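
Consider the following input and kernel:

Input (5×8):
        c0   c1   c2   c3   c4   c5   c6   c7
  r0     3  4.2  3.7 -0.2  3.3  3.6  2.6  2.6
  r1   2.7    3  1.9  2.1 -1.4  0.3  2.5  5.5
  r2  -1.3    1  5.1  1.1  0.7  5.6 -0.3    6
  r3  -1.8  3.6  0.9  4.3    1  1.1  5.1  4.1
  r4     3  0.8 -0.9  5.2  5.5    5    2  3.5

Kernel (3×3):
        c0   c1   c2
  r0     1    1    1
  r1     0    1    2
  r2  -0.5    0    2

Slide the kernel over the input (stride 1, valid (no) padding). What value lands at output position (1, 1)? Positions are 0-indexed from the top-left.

21.1

The receptive field on the input at this output position is [3 1.9 2.1 / 1 5.1 1.1 / 3.6 0.9 4.3]. Elementwise product with the kernel and sum: 3·1 + 1.9·1 + 2.1·1 + 5.1·1 + 1.1·2 + 3.6·-0.5 + 4.3·2.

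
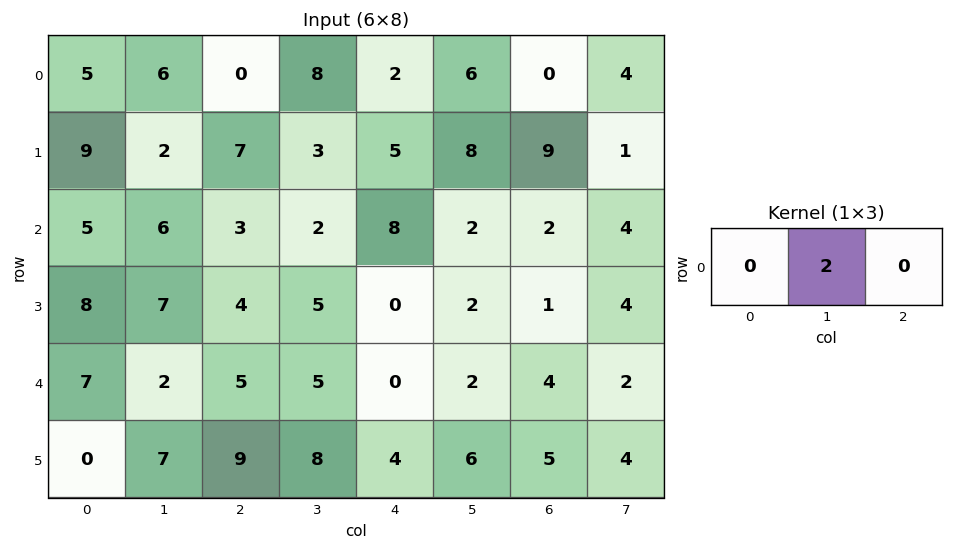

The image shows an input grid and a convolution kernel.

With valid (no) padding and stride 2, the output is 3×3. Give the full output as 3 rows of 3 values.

12 16 12
12 4 4
4 10 4

Output[0,0]: The receptive field on the input at this output position is [5 6 0]. Elementwise product with the kernel and sum: 6·2.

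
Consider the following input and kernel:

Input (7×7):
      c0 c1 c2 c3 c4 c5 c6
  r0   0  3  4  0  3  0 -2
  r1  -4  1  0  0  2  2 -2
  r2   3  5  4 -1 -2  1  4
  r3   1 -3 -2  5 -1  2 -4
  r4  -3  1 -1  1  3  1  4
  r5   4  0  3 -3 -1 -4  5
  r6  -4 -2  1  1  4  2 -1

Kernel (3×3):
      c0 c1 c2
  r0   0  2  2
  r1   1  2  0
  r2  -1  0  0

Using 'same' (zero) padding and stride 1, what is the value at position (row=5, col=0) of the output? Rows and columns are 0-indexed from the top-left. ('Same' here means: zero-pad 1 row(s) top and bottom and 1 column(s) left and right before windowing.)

The receptive field on the zero-padded input at this output position is [0 -3 1 / 0 4 0 / 0 -4 -2]. Elementwise product with the kernel and sum: -3·2 + 1·2 + 0·1 + 4·2 + 0·-1.

4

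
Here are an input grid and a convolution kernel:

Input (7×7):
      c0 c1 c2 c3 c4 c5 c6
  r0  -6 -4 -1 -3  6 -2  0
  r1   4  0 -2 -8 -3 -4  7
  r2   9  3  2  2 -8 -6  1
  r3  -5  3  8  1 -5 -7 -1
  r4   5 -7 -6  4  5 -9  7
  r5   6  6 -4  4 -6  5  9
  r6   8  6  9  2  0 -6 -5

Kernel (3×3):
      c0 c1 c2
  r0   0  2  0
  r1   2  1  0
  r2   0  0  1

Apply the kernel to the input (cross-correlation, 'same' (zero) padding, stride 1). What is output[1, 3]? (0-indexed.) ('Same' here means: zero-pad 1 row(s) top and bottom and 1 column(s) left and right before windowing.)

The receptive field on the zero-padded input at this output position is [-1 -3 6 / -2 -8 -3 / 2 2 -8]. Elementwise product with the kernel and sum: -3·2 + -2·2 + -8·1 + -8·1.

-26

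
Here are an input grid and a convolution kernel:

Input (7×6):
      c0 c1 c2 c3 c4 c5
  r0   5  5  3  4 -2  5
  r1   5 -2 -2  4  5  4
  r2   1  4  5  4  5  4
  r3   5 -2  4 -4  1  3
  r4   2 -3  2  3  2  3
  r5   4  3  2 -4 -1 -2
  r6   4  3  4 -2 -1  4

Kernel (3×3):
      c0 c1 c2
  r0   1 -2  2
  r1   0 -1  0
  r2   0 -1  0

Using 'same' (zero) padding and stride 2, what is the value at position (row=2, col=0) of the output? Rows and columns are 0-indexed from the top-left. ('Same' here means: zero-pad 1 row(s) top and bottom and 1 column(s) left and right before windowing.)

-20

The receptive field on the zero-padded input at this output position is [0 5 -2 / 0 2 -3 / 0 4 3]. Elementwise product with the kernel and sum: 0·1 + 5·-2 + -2·2 + 2·-1 + 4·-1.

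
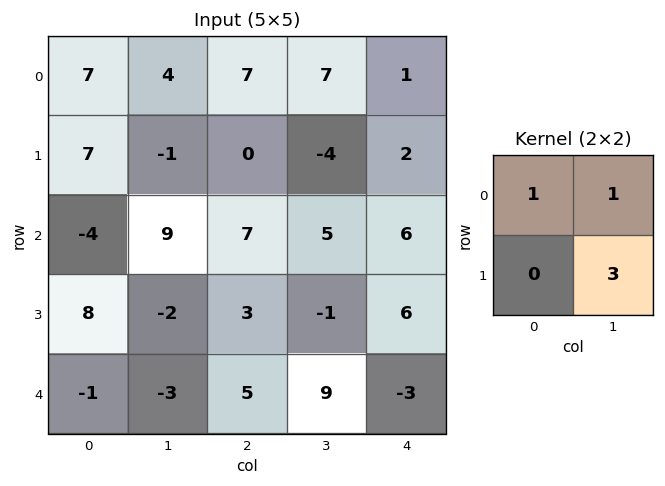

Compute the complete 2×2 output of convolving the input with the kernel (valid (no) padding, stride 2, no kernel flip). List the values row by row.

8 2
-1 9

Output[0,0]: The receptive field on the input at this output position is [7 4 / 7 -1]. Elementwise product with the kernel and sum: 7·1 + 4·1 + -1·3.
Output[0,1]: The receptive field on the input at this output position is [7 7 / 0 -4]. Elementwise product with the kernel and sum: 7·1 + 7·1 + -4·3.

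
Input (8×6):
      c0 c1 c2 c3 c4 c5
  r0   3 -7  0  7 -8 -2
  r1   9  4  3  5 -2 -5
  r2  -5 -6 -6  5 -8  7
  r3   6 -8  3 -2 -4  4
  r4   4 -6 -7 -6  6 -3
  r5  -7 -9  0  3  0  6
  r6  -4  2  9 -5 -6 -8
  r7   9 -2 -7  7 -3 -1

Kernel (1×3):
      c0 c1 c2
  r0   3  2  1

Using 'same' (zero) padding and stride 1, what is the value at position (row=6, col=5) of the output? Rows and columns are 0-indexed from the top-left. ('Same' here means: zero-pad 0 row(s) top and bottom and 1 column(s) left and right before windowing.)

-34

The receptive field on the zero-padded input at this output position is [-6 -8 0]. Elementwise product with the kernel and sum: -6·3 + -8·2 + 0·1.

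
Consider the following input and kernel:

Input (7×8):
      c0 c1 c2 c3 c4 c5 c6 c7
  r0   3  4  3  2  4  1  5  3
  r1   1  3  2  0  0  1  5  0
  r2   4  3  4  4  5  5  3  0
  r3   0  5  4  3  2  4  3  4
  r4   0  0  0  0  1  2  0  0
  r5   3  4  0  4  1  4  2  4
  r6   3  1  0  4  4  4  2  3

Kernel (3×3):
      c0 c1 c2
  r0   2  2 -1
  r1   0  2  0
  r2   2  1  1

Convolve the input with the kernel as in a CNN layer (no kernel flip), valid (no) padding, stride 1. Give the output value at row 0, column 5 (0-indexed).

32

The receptive field on the input at this output position is [1 5 3 / 1 5 0 / 5 3 0]. Elementwise product with the kernel and sum: 1·2 + 5·2 + 3·-1 + 5·2 + 5·2 + 3·1 + 0·1.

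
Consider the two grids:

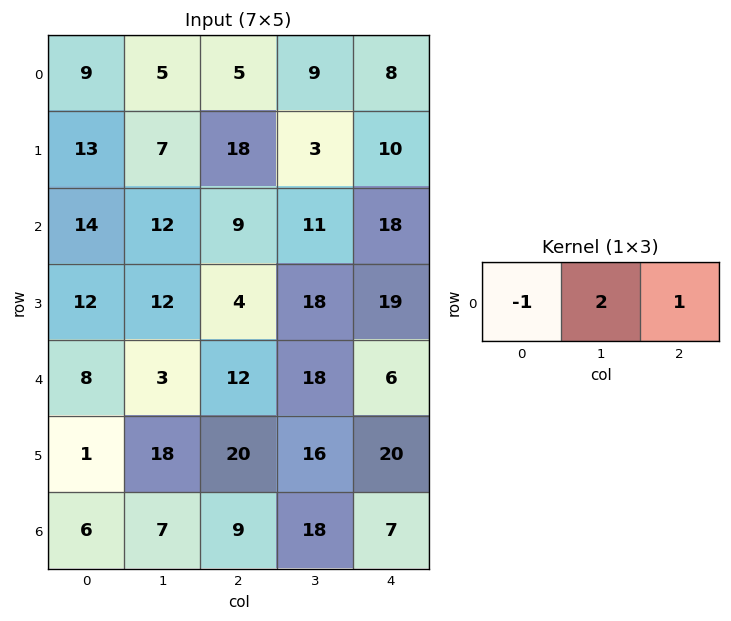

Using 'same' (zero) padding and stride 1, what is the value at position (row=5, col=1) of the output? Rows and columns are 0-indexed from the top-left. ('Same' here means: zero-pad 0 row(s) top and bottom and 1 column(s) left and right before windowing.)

The receptive field on the zero-padded input at this output position is [1 18 20]. Elementwise product with the kernel and sum: 1·-1 + 18·2 + 20·1.

55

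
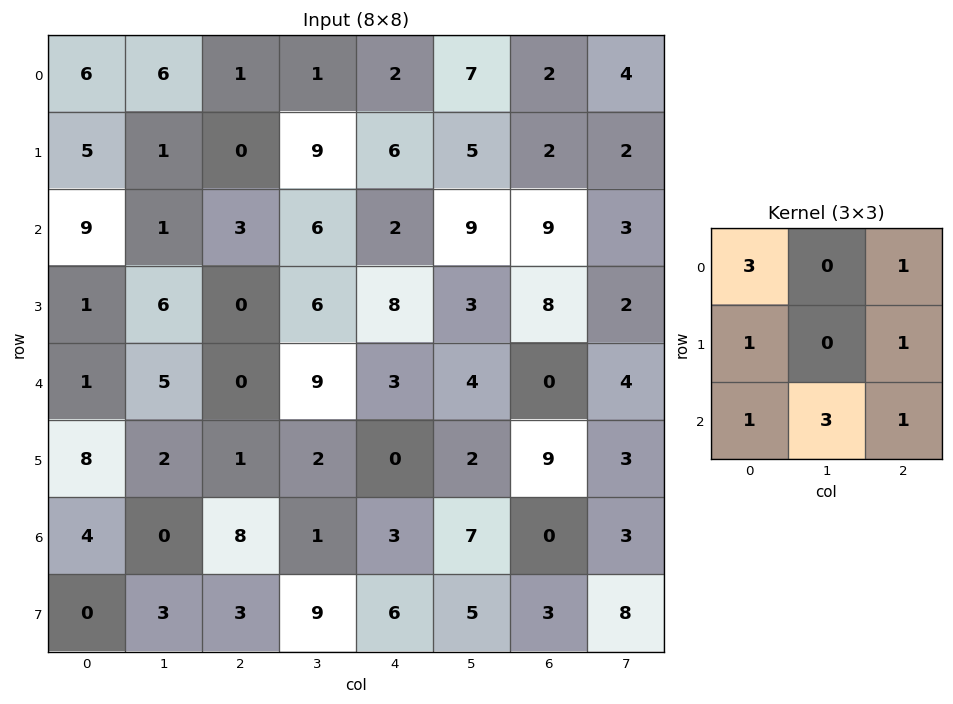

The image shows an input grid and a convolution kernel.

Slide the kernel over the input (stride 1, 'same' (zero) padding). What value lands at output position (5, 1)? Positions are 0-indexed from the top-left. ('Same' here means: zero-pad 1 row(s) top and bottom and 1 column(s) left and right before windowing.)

The receptive field on the zero-padded input at this output position is [1 5 0 / 8 2 1 / 4 0 8]. Elementwise product with the kernel and sum: 1·3 + 0·1 + 8·1 + 1·1 + 4·1 + 0·3 + 8·1.

24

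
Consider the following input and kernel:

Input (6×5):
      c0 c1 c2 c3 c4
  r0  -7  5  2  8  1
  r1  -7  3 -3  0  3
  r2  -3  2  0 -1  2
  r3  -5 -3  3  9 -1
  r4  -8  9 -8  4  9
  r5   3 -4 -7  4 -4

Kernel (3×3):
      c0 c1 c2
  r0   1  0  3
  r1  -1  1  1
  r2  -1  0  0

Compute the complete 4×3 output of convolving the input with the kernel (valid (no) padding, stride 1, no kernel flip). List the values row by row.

Output[0,0]: The receptive field on the input at this output position is [-7 5 2 / -7 3 -3 / -3 2 0]. Elementwise product with the kernel and sum: -7·1 + 2·3 + -7·-1 + 3·1 + -3·1 + -3·-1.

9 21 11
-6 3 4
10 5 19
10 15 28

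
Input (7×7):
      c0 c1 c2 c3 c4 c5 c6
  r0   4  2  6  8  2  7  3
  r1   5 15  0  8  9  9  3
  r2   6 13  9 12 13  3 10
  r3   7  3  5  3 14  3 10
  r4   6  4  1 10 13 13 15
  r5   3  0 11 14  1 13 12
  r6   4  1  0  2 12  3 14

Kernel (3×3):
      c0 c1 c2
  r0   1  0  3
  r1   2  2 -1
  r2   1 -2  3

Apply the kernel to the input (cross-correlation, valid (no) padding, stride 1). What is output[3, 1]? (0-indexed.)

The receptive field on the input at this output position is [3 5 3 / 4 1 10 / 0 11 14]. Elementwise product with the kernel and sum: 3·1 + 3·3 + 4·2 + 1·2 + 10·-1 + 0·1 + 11·-2 + 14·3.

32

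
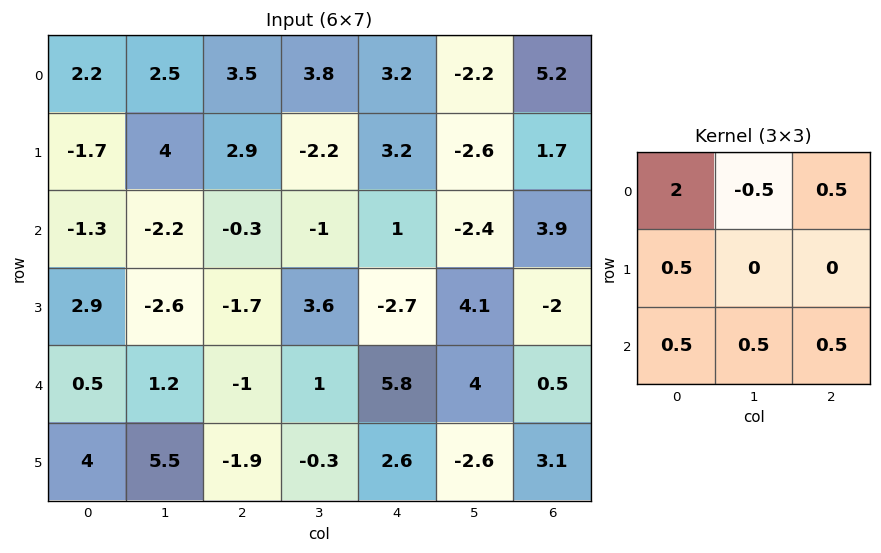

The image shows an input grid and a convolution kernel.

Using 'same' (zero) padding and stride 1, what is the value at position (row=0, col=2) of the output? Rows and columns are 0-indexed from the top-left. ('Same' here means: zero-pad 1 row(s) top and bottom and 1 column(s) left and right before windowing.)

The receptive field on the zero-padded input at this output position is [0 0 0 / 2.5 3.5 3.8 / 4 2.9 -2.2]. Elementwise product with the kernel and sum: 0·2 + 0·-0.5 + 0·0.5 + 2.5·0.5 + 4·0.5 + 2.9·0.5 + -2.2·0.5.

3.6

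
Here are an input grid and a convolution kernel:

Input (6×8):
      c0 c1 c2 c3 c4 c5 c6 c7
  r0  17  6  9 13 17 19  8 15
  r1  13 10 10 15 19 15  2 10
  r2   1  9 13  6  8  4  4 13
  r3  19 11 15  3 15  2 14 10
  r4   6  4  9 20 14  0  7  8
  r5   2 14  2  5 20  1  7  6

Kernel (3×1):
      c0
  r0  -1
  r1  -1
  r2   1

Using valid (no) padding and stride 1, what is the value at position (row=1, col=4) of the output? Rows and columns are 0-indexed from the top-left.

-12

The receptive field on the input at this output position is [19 / 8 / 15]. Elementwise product with the kernel and sum: 19·-1 + 8·-1 + 15·1.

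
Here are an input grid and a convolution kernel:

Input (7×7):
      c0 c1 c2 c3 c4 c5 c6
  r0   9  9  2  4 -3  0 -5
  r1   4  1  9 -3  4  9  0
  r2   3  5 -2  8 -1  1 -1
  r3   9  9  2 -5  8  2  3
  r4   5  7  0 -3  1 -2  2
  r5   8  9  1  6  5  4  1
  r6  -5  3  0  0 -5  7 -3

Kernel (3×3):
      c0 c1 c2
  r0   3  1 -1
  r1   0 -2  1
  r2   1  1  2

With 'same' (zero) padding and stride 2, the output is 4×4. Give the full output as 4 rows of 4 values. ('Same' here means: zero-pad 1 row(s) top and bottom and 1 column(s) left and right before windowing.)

-3 4 25 19
29 28 -4 34
23 53 6 10
12 22 36 19

Output[0,0]: The receptive field on the zero-padded input at this output position is [0 0 0 / 0 9 9 / 0 4 1]. Elementwise product with the kernel and sum: 0·3 + 0·1 + 0·-1 + 9·-2 + 9·1 + 0·1 + 4·1 + 1·2.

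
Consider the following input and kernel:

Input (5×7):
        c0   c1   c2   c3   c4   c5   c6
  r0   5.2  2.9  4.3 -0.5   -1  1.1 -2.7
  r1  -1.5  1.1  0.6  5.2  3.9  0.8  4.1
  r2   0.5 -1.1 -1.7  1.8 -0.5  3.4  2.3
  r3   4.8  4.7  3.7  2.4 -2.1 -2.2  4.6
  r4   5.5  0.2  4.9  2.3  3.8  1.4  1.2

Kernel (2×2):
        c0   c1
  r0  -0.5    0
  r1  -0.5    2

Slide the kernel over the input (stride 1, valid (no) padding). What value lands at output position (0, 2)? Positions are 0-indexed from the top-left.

7.95

The receptive field on the input at this output position is [4.3 -0.5 / 0.6 5.2]. Elementwise product with the kernel and sum: 4.3·-0.5 + 0.6·-0.5 + 5.2·2.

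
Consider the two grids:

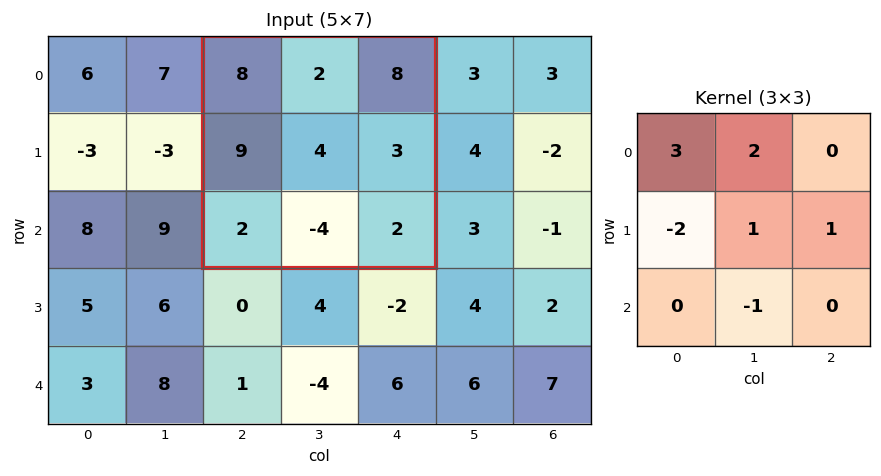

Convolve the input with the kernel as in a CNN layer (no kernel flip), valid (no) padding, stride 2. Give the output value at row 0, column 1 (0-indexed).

The receptive field on the input at this output position is [8 2 8 / 9 4 3 / 2 -4 2]. Elementwise product with the kernel and sum: 8·3 + 2·2 + 9·-2 + 4·1 + 3·1 + -4·-1.

21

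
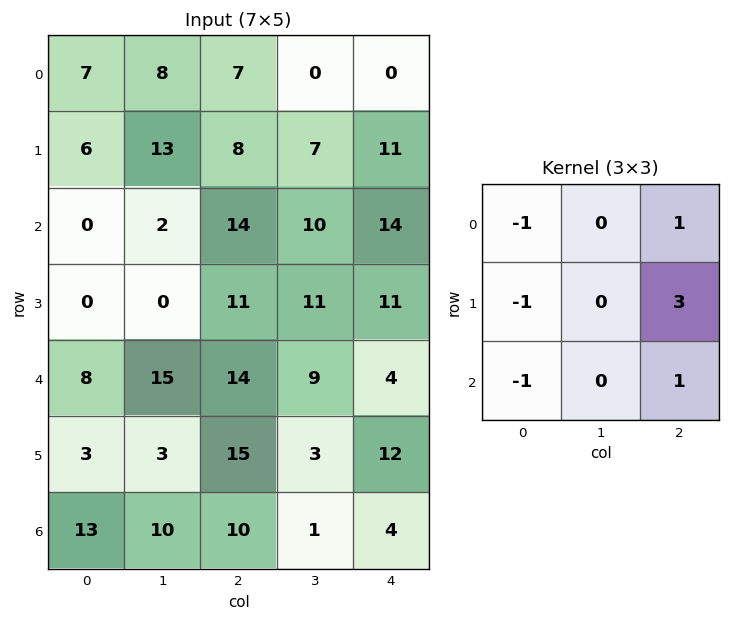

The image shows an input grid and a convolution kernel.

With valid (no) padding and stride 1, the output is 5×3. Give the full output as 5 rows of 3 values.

Output[0,0]: The receptive field on the input at this output position is [7 8 7 / 6 13 8 / 0 2 14]. Elementwise product with the kernel and sum: 7·-1 + 7·1 + 6·-1 + 8·3 + 0·-1 + 14·1.

32 8 18
55 33 31
53 35 12
57 23 -5
45 -9 5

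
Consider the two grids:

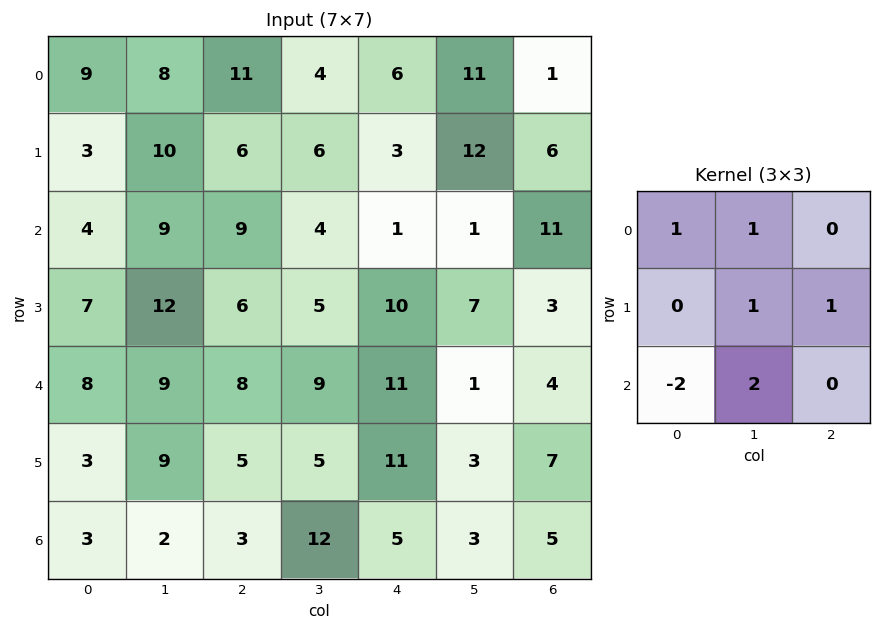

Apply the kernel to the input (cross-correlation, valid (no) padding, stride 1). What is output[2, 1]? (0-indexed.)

The receptive field on the input at this output position is [9 9 4 / 12 6 5 / 9 8 9]. Elementwise product with the kernel and sum: 9·1 + 9·1 + 6·1 + 5·1 + 9·-2 + 8·2.

27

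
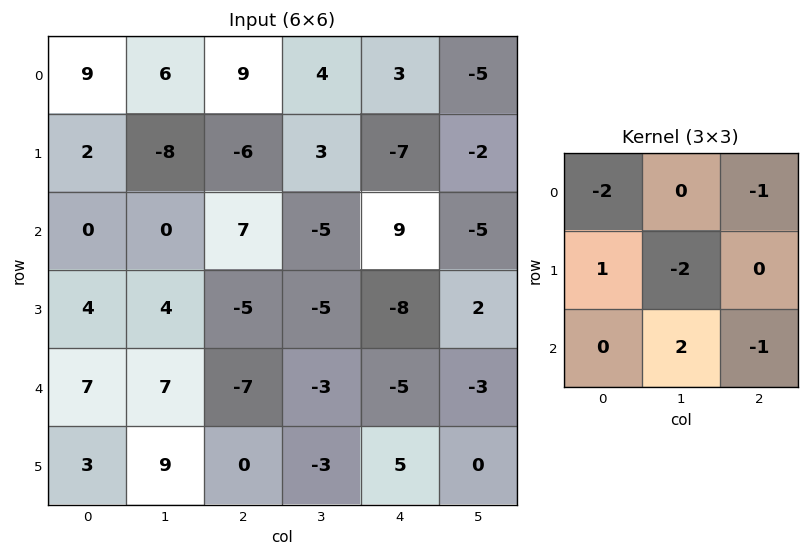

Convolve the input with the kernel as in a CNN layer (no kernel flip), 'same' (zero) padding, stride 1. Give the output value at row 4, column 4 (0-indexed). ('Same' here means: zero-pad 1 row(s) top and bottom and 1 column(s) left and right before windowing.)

25

The receptive field on the zero-padded input at this output position is [-5 -8 2 / -3 -5 -3 / -3 5 0]. Elementwise product with the kernel and sum: -5·-2 + 2·-1 + -3·1 + -5·-2 + 5·2 + 0·-1.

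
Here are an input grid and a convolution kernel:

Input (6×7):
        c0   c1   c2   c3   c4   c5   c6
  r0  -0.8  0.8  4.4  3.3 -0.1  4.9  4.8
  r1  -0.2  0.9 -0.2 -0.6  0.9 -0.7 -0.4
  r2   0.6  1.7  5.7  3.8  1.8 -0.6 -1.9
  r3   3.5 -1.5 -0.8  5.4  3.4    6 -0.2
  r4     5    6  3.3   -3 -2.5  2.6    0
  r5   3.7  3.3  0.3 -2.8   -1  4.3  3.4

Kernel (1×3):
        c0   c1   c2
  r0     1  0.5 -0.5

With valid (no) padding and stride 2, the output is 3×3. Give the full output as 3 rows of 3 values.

Output[0,0]: The receptive field on the input at this output position is [-0.8 0.8 4.4]. Elementwise product with the kernel and sum: -0.8·1 + 0.8·0.5 + 4.4·-0.5.
Output[0,1]: The receptive field on the input at this output position is [4.4 3.3 -0.1]. Elementwise product with the kernel and sum: 4.4·1 + 3.3·0.5 + -0.1·-0.5.

-2.6 6.1 -0.05
-1.4 6.7 2.45
6.35 3.05 -1.2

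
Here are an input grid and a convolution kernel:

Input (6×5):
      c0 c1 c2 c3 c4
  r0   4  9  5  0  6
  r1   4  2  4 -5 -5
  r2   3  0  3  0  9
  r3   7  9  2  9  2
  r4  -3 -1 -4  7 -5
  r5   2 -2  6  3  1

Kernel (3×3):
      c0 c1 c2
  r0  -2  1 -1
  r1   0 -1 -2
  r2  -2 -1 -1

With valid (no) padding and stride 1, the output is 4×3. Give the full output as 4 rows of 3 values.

Output[0,0]: The receptive field on the input at this output position is [4 9 5 / 4 2 4 / 3 0 3]. Elementwise product with the kernel and sum: 4·-2 + 9·1 + 5·-1 + 2·-1 + 4·-2 + 3·-2 + 0·-1 + 3·-1.

-23 -10 -16
-41 -27 -41
-11 -18 -22
-6 -40 -10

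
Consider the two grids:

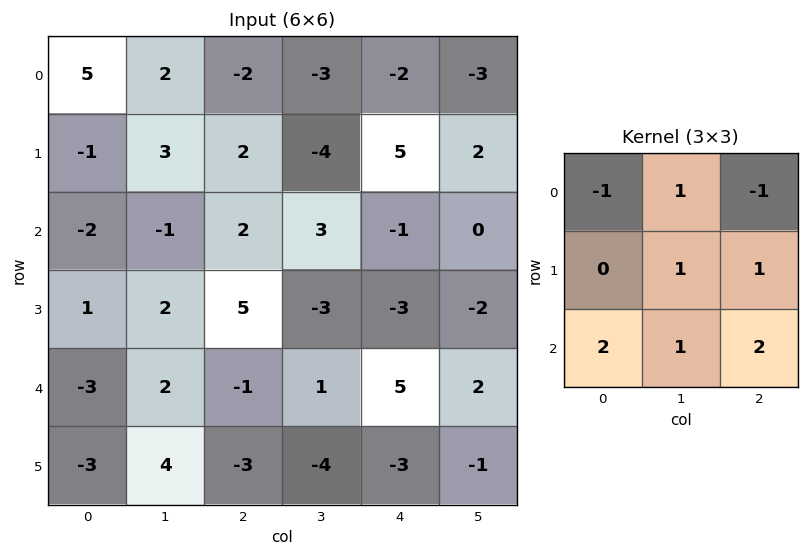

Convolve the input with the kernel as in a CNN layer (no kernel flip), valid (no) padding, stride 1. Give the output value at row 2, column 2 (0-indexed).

The receptive field on the input at this output position is [2 3 -1 / 5 -3 -3 / -1 1 5]. Elementwise product with the kernel and sum: 2·-1 + 3·1 + -1·-1 + -3·1 + -3·1 + -1·2 + 1·1 + 5·2.

5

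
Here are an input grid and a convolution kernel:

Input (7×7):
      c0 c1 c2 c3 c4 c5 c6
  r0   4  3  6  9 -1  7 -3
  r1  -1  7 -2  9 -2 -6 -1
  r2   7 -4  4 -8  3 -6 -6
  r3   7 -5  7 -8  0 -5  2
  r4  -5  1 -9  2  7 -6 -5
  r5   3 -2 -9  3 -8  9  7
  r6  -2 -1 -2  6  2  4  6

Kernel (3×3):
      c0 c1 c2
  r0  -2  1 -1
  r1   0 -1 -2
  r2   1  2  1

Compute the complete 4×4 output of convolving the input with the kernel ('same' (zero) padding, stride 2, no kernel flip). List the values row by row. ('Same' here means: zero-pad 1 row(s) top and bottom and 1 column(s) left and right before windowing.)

-5 -12 -14 -5
2 -12 -18 16
19 13 22 40
9 -18 -33 -17

Output[0,0]: The receptive field on the zero-padded input at this output position is [0 0 0 / 0 4 3 / 0 -1 7]. Elementwise product with the kernel and sum: 0·-2 + 0·1 + 0·-1 + 4·-1 + 3·-2 + 0·1 + -1·2 + 7·1.
Output[0,1]: The receptive field on the zero-padded input at this output position is [0 0 0 / 3 6 9 / 7 -2 9]. Elementwise product with the kernel and sum: 0·-2 + 0·1 + 0·-1 + 6·-1 + 9·-2 + 7·1 + -2·2 + 9·1.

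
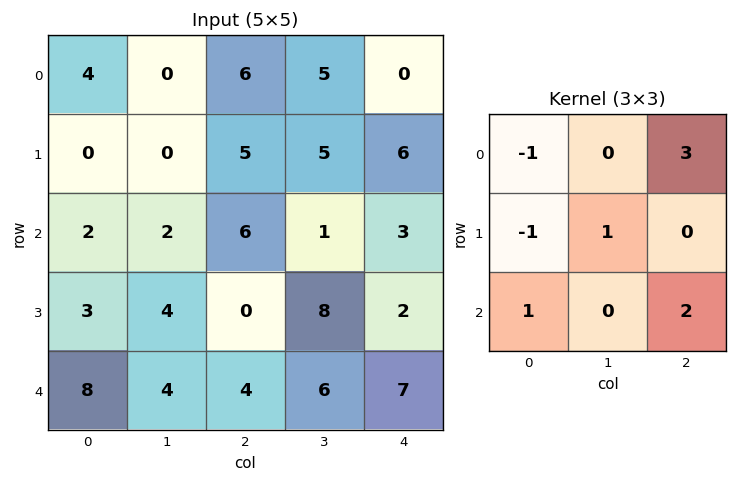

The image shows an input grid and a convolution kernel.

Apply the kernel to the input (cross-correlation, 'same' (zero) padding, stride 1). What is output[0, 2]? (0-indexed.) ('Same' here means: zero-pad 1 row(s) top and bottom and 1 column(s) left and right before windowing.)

The receptive field on the zero-padded input at this output position is [0 0 0 / 0 6 5 / 0 5 5]. Elementwise product with the kernel and sum: 0·-1 + 0·3 + 0·-1 + 6·1 + 0·1 + 5·2.

16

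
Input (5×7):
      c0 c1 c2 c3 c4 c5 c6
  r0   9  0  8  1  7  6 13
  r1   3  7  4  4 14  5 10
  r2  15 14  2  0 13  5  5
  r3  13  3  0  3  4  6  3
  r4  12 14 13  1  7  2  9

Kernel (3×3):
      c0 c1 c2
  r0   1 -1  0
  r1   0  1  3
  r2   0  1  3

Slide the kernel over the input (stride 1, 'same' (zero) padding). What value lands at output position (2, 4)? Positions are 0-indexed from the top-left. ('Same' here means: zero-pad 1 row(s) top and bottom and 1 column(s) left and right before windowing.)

The receptive field on the zero-padded input at this output position is [4 14 5 / 0 13 5 / 3 4 6]. Elementwise product with the kernel and sum: 4·1 + 14·-1 + 13·1 + 5·3 + 4·1 + 6·3.

40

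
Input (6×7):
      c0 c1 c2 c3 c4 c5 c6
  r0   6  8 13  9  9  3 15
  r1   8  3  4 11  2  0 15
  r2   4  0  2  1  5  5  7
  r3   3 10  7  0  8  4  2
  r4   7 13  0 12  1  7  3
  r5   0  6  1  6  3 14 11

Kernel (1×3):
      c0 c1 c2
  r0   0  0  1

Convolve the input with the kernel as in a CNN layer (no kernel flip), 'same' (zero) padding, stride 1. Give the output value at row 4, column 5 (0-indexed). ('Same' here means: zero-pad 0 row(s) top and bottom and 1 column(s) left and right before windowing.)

3

The receptive field on the zero-padded input at this output position is [1 7 3]. Elementwise product with the kernel and sum: 3·1.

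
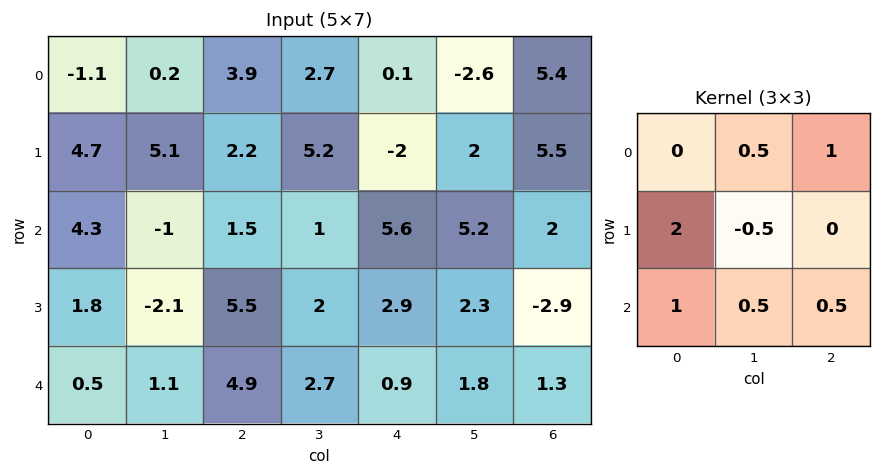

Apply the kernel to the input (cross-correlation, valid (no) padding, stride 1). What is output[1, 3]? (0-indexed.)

The receptive field on the input at this output position is [5.2 -2 2 / 1 5.6 5.2 / 2 2.9 2.3]. Elementwise product with the kernel and sum: -2·0.5 + 2·1 + 1·2 + 5.6·-0.5 + 2·1 + 2.9·0.5 + 2.3·0.5.

4.8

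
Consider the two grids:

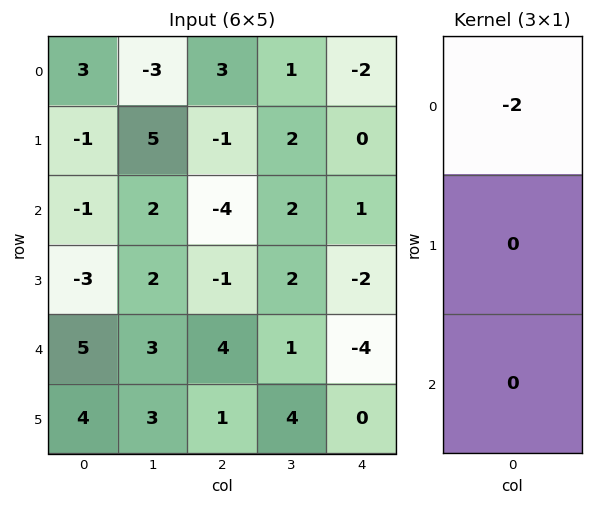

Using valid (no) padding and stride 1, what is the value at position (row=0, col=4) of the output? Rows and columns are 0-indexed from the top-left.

The receptive field on the input at this output position is [-2 / 0 / 1]. Elementwise product with the kernel and sum: -2·-2.

4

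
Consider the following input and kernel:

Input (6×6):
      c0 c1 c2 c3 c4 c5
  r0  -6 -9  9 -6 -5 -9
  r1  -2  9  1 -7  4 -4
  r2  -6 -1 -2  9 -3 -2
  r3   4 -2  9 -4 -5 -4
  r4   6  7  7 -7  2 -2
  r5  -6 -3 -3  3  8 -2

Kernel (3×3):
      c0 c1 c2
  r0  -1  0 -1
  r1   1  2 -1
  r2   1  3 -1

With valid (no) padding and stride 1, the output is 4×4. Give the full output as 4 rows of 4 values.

Output[0,0]: The receptive field on the input at this output position is [-6 -9 9 / -2 9 1 / -6 -1 -2]. Elementwise product with the kernel and sum: -6·-1 + 9·-1 + -2·1 + 9·2 + 1·-1 + -6·1 + -1·3 + -2·-1.

5 17 7 22
-16 13 16 1
19 47 -5 -16
-12 19 -15 36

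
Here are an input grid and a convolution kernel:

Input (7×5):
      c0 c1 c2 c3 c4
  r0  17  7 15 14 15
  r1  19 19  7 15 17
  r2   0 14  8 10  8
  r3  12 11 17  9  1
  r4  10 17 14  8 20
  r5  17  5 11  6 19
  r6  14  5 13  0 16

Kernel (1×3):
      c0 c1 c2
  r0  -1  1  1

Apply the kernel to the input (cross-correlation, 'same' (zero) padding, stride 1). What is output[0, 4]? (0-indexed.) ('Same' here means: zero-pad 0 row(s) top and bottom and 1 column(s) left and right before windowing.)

The receptive field on the zero-padded input at this output position is [14 15 0]. Elementwise product with the kernel and sum: 14·-1 + 15·1 + 0·1.

1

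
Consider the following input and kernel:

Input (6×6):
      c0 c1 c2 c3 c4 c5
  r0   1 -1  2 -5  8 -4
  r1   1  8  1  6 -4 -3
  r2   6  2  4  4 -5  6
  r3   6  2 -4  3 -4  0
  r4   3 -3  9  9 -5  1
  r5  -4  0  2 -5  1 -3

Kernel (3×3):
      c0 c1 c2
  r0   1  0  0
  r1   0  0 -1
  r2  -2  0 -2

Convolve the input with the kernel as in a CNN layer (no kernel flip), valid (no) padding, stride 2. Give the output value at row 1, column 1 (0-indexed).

The receptive field on the input at this output position is [4 4 -5 / -4 3 -4 / 9 9 -5]. Elementwise product with the kernel and sum: 4·1 + -4·-1 + 9·-2 + -5·-2.

0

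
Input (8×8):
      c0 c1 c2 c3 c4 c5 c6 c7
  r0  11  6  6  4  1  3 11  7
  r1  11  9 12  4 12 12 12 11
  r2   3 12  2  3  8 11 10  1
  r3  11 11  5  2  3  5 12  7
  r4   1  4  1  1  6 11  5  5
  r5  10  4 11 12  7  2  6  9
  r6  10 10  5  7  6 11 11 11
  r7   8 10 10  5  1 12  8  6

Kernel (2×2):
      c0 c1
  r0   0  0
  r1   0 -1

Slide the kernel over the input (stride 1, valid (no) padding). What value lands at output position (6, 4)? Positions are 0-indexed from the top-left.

-12

The receptive field on the input at this output position is [6 11 / 1 12]. Elementwise product with the kernel and sum: 12·-1.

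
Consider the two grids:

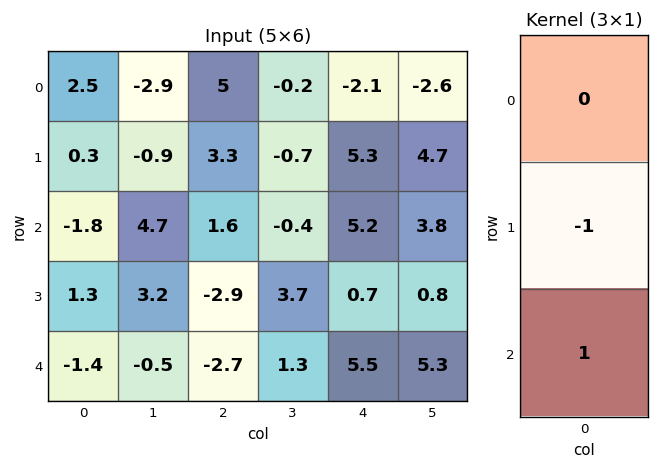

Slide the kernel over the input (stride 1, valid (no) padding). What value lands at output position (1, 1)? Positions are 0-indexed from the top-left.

The receptive field on the input at this output position is [-0.9 / 4.7 / 3.2]. Elementwise product with the kernel and sum: 4.7·-1 + 3.2·1.

-1.5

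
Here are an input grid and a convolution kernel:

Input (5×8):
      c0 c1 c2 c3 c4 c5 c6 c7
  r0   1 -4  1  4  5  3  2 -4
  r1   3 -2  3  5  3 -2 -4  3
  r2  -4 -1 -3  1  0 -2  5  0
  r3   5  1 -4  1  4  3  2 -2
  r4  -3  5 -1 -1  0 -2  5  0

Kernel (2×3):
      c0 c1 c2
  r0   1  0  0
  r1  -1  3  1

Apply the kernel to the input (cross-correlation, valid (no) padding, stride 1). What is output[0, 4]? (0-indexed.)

The receptive field on the input at this output position is [5 3 2 / 3 -2 -4]. Elementwise product with the kernel and sum: 5·1 + 3·-1 + -2·3 + -4·1.

-8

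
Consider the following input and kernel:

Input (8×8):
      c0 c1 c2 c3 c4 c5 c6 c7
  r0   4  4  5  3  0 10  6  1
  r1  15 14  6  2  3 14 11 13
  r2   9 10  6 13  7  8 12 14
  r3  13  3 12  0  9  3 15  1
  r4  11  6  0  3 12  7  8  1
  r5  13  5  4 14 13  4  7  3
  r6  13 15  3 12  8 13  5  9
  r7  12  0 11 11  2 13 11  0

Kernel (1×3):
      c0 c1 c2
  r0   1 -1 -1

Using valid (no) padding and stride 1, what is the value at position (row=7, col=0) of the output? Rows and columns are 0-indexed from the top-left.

1

The receptive field on the input at this output position is [12 0 11]. Elementwise product with the kernel and sum: 12·1 + 0·-1 + 11·-1.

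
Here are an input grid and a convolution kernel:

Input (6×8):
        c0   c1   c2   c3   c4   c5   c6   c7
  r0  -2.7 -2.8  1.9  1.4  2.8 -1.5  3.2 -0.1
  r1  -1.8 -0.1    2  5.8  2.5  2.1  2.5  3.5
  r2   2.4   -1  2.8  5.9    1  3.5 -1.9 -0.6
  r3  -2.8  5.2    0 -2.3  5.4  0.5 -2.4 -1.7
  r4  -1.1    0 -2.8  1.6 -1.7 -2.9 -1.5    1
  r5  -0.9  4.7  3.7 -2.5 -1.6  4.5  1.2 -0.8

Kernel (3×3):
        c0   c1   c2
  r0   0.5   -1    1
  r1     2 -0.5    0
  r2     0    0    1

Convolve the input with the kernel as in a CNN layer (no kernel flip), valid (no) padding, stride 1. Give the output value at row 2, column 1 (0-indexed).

14.6

The receptive field on the input at this output position is [-1 2.8 5.9 / 5.2 0 -2.3 / 0 -2.8 1.6]. Elementwise product with the kernel and sum: -1·0.5 + 2.8·-1 + 5.9·1 + 5.2·2 + 0·-0.5 + 1.6·1.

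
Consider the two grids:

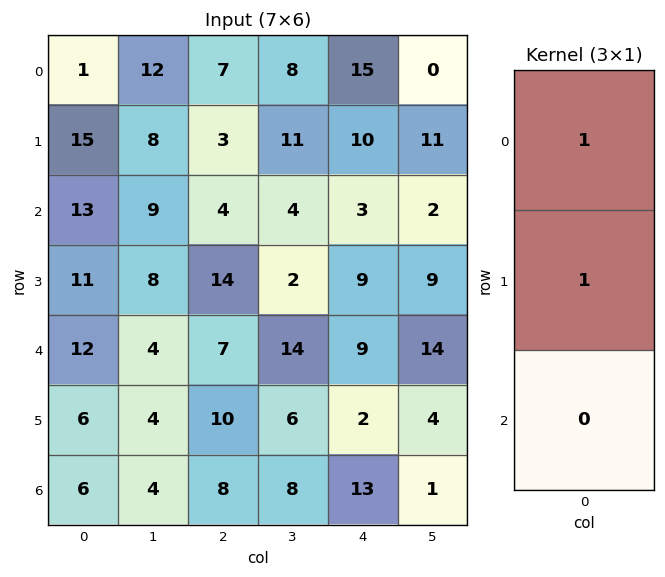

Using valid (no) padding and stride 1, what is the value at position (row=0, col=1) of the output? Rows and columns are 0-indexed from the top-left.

The receptive field on the input at this output position is [12 / 8 / 9]. Elementwise product with the kernel and sum: 12·1 + 8·1.

20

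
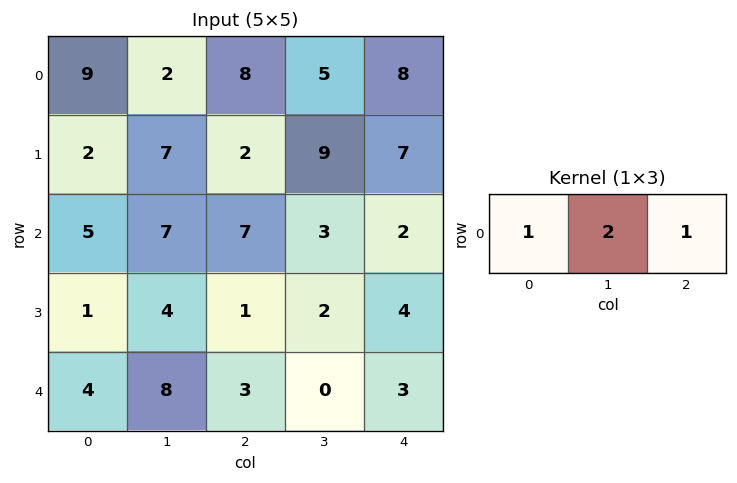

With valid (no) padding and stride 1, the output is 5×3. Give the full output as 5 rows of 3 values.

Output[0,0]: The receptive field on the input at this output position is [9 2 8]. Elementwise product with the kernel and sum: 9·1 + 2·2 + 8·1.
Output[0,1]: The receptive field on the input at this output position is [2 8 5]. Elementwise product with the kernel and sum: 2·1 + 8·2 + 5·1.

21 23 26
18 20 27
26 24 15
10 8 9
23 14 6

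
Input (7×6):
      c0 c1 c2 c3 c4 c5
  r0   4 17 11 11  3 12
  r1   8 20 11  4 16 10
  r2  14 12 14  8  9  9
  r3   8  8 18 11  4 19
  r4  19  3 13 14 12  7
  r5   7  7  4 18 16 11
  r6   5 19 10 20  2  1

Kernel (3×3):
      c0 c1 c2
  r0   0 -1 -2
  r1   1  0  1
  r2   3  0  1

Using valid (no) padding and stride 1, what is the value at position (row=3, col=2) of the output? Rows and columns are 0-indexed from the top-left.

The receptive field on the input at this output position is [18 11 4 / 13 14 12 / 4 18 16]. Elementwise product with the kernel and sum: 11·-1 + 4·-2 + 13·1 + 12·1 + 4·3 + 16·1.

34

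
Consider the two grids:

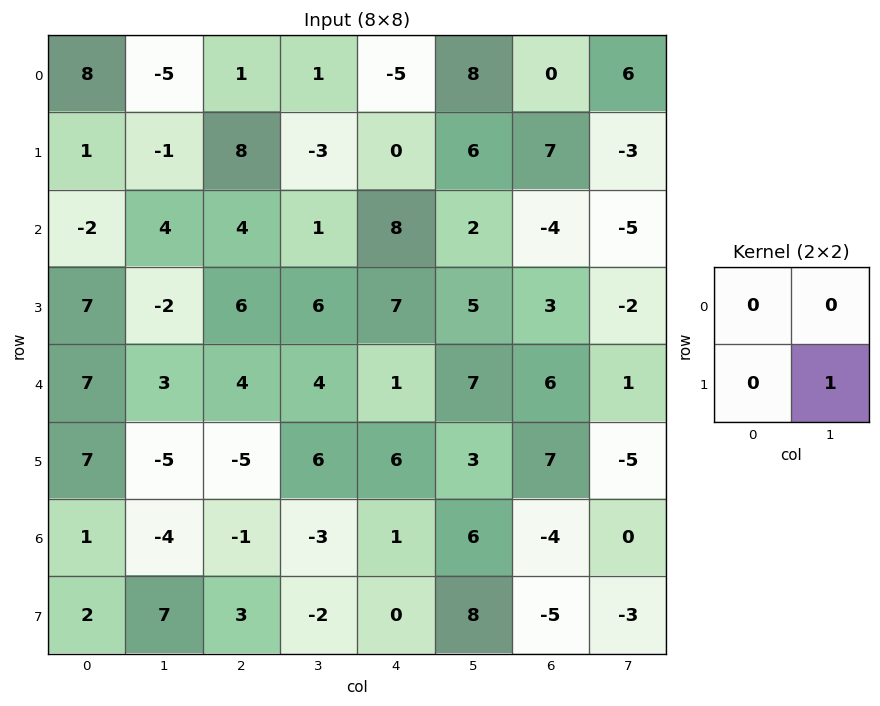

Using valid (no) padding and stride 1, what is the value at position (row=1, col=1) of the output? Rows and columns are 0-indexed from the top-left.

4

The receptive field on the input at this output position is [-1 8 / 4 4]. Elementwise product with the kernel and sum: 4·1.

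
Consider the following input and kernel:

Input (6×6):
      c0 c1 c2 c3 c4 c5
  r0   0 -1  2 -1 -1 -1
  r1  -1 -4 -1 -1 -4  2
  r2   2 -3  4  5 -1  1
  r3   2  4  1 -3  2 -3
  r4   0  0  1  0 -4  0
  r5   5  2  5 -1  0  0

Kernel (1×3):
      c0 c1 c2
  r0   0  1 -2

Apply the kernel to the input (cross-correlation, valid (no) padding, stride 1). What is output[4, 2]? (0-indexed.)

8

The receptive field on the input at this output position is [1 0 -4]. Elementwise product with the kernel and sum: 0·1 + -4·-2.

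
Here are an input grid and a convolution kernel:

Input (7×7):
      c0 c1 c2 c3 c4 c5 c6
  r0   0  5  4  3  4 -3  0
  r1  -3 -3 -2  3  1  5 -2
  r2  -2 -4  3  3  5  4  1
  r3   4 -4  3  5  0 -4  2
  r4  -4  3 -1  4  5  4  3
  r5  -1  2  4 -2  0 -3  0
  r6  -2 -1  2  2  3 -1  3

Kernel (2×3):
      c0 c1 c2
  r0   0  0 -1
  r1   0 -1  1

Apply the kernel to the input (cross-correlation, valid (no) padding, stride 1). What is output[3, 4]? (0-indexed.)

The receptive field on the input at this output position is [0 -4 2 / 5 4 3]. Elementwise product with the kernel and sum: 2·-1 + 4·-1 + 3·1.

-3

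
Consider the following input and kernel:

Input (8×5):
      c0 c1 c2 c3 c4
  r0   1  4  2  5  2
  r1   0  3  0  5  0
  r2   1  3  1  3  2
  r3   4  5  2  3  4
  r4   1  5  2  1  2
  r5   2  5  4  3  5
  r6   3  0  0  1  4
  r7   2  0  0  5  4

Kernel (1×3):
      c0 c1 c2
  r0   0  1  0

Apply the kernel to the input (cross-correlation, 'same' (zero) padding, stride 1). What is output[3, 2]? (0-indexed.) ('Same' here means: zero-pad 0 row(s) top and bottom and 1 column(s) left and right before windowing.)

The receptive field on the zero-padded input at this output position is [5 2 3]. Elementwise product with the kernel and sum: 2·1.

2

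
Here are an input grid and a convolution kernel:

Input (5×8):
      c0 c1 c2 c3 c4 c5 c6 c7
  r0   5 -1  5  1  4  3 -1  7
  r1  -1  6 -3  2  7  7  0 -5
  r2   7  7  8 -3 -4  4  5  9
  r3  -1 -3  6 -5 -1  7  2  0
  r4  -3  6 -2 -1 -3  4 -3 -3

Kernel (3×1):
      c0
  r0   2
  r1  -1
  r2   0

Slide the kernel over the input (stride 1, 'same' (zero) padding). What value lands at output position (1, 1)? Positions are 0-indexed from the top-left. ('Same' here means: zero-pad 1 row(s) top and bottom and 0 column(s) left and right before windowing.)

The receptive field on the zero-padded input at this output position is [-1 / 6 / 7]. Elementwise product with the kernel and sum: -1·2 + 6·-1.

-8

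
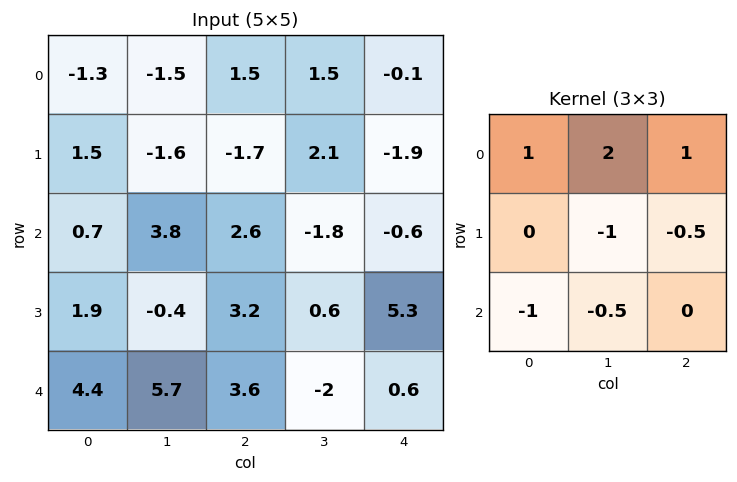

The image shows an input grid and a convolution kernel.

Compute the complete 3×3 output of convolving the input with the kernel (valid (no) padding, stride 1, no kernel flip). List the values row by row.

Output[0,0]: The receptive field on the input at this output position is [-1.3 -1.5 1.5 / 1.5 -1.6 -1.7 / 0.7 3.8 2.6]. Elementwise product with the kernel and sum: -1.3·1 + -1.5·2 + 1.5·1 + -1.6·-1 + -1.7·-0.5 + 0.7·-1 + 3.8·-0.5.
Output[0,1]: The receptive field on the input at this output position is [-1.5 1.5 1.5 / -1.6 -1.7 2.1 / 3.8 2.6 -1.8]. Elementwise product with the kernel and sum: -1.5·1 + 1.5·2 + 1.5·1 + -1.7·-1 + 2.1·-0.5 + 3.8·-1 + 2.6·-0.5.

-2.95 -1.45 1.55
-10.2 -5.8 -0.8
2.45 -3.8 -7.45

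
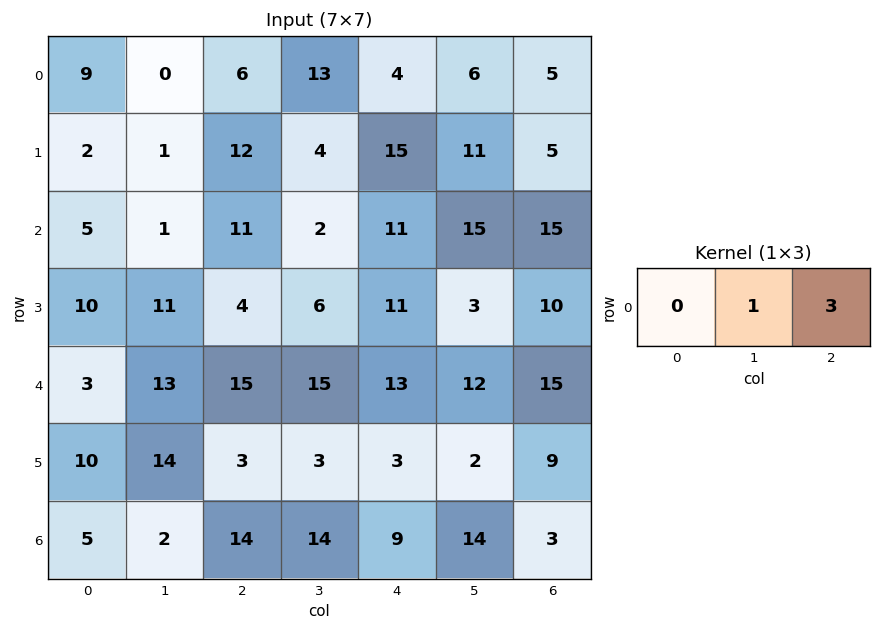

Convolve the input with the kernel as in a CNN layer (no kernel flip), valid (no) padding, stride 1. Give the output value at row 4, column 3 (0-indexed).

49

The receptive field on the input at this output position is [15 13 12]. Elementwise product with the kernel and sum: 13·1 + 12·3.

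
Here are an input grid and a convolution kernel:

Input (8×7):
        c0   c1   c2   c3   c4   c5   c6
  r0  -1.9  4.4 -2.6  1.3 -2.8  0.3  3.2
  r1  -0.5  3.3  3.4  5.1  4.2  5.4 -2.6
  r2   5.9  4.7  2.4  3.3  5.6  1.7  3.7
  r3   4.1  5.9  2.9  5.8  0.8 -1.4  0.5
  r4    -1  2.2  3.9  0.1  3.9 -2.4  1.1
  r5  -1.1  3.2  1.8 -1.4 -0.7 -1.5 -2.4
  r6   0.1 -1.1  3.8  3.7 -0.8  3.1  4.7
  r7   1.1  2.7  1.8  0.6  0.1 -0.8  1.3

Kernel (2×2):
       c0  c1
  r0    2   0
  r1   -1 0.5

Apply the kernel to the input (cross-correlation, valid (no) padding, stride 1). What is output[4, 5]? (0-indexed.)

-4.5

The receptive field on the input at this output position is [-2.4 1.1 / -1.5 -2.4]. Elementwise product with the kernel and sum: -2.4·2 + -1.5·-1 + -2.4·0.5.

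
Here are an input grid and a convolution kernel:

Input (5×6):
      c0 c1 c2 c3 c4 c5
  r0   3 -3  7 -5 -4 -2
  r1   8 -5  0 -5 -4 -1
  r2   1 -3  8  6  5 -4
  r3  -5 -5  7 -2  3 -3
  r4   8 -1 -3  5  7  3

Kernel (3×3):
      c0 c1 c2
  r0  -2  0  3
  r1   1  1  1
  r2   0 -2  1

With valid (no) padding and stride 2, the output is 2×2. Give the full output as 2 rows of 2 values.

Output[0,0]: The receptive field on the input at this output position is [3 -3 7 / 8 -5 0 / 1 -3 8]. Elementwise product with the kernel and sum: 3·-2 + 7·3 + 8·1 + -5·1 + 0·1 + -3·-2 + 8·1.

32 -42
18 4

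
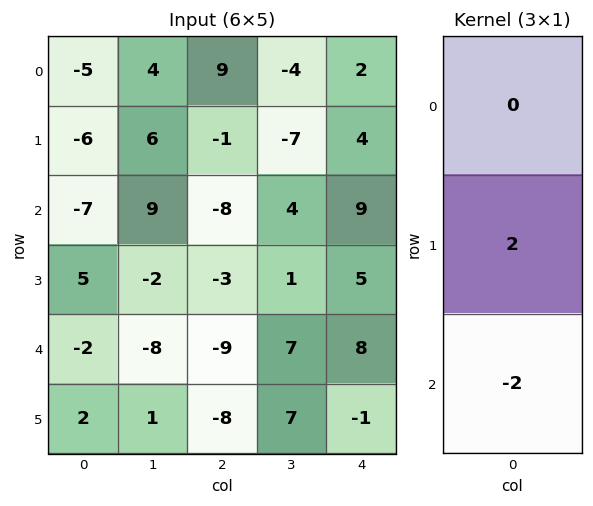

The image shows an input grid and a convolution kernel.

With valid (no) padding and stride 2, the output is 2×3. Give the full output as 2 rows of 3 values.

2 14 -10
14 12 -6

Output[0,0]: The receptive field on the input at this output position is [-5 / -6 / -7]. Elementwise product with the kernel and sum: -6·2 + -7·-2.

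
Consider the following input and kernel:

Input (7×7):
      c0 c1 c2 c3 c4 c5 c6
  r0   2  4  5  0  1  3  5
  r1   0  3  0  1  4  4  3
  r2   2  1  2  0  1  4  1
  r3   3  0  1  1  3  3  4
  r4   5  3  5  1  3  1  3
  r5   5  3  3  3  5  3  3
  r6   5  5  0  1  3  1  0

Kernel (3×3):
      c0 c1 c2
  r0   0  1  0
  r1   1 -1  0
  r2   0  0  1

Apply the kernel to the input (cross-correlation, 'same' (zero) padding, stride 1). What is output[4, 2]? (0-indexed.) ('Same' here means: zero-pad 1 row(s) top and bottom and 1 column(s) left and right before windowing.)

2

The receptive field on the zero-padded input at this output position is [0 1 1 / 3 5 1 / 3 3 3]. Elementwise product with the kernel and sum: 1·1 + 3·1 + 5·-1 + 3·1.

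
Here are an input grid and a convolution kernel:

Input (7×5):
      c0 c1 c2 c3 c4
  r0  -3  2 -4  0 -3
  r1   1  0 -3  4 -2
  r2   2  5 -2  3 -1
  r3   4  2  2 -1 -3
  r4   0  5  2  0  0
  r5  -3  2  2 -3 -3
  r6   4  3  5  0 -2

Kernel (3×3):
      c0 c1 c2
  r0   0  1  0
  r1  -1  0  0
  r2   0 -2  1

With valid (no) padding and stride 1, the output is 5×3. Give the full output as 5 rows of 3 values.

Output[0,0]: The receptive field on the input at this output position is [-3 2 -4 / 1 0 -3 / 2 5 -2]. Elementwise product with the kernel and sum: 2·1 + 1·-1 + 5·-2 + -2·1.
Output[0,1]: The receptive field on the input at this output position is [2 -4 0 / 0 -3 4 / 5 -2 3]. Elementwise product with the kernel and sum: -4·1 + 0·-1 + -2·-2 + 3·1.

-11 3 -4
-4 -13 5
-7 -8 1
0 -10 0
7 -10 -4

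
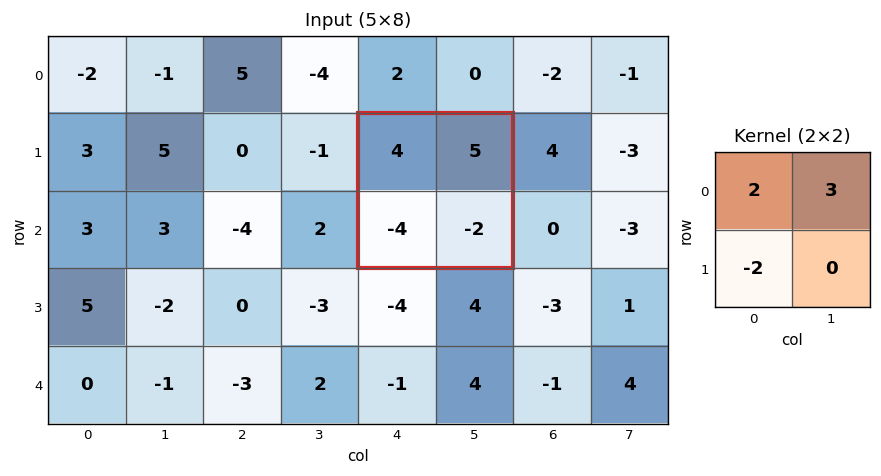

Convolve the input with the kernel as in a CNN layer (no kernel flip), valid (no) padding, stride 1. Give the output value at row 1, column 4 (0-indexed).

The receptive field on the input at this output position is [4 5 / -4 -2]. Elementwise product with the kernel and sum: 4·2 + 5·3 + -4·-2.

31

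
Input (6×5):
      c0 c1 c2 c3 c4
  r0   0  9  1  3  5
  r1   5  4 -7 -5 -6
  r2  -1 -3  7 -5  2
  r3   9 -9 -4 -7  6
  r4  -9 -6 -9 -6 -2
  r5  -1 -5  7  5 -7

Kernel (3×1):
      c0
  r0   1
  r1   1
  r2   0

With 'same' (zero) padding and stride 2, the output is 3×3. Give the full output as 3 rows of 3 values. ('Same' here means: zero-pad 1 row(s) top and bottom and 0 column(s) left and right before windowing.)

0 1 5
4 0 -4
0 -13 4

Output[0,0]: The receptive field on the zero-padded input at this output position is [0 / 0 / 5]. Elementwise product with the kernel and sum: 0·1 + 0·1.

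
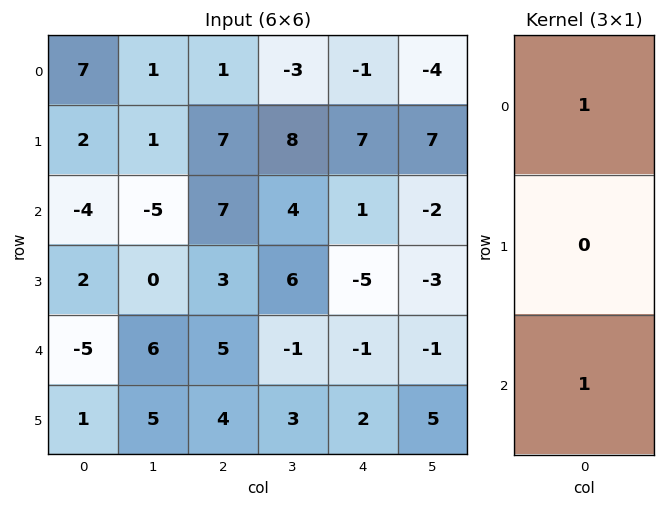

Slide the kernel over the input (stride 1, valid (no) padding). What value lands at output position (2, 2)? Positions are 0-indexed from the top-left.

12

The receptive field on the input at this output position is [7 / 3 / 5]. Elementwise product with the kernel and sum: 7·1 + 5·1.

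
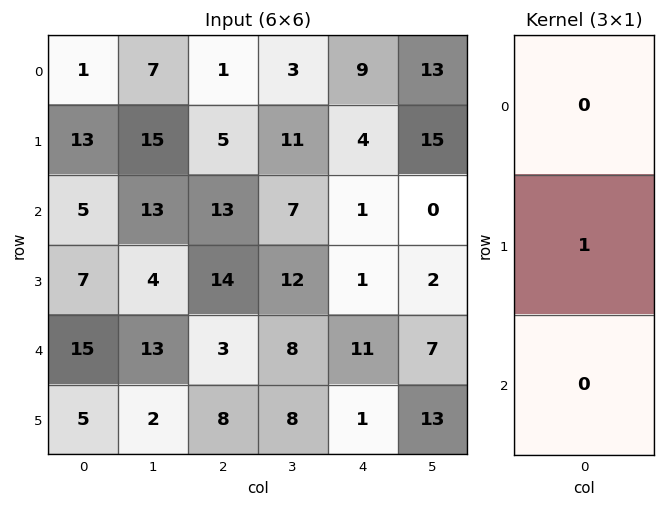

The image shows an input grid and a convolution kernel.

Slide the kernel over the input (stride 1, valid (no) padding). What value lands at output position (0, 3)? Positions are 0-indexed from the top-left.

The receptive field on the input at this output position is [3 / 11 / 7]. Elementwise product with the kernel and sum: 11·1.

11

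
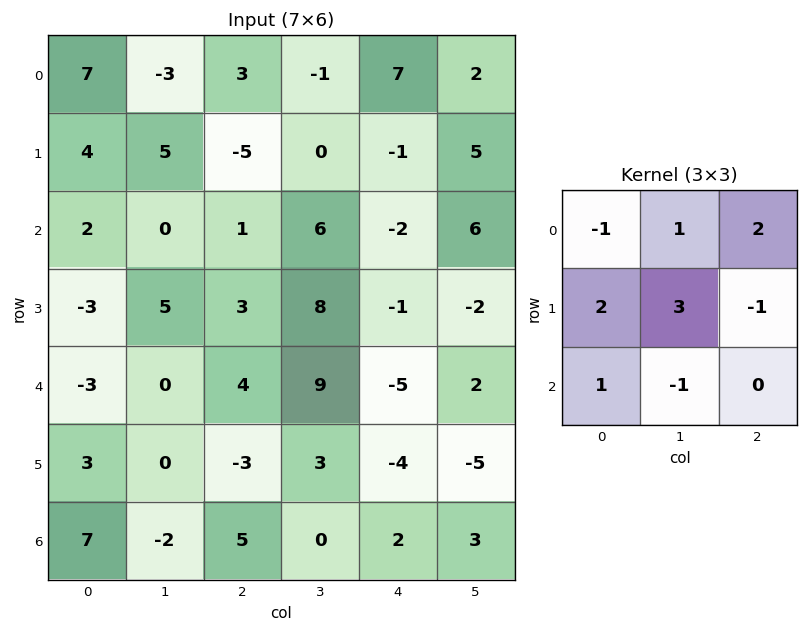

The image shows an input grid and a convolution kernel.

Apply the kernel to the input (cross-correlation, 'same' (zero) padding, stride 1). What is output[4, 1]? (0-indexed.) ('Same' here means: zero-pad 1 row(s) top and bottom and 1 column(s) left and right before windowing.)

7

The receptive field on the zero-padded input at this output position is [-3 5 3 / -3 0 4 / 3 0 -3]. Elementwise product with the kernel and sum: -3·-1 + 5·1 + 3·2 + -3·2 + 0·3 + 4·-1 + 3·1 + 0·-1.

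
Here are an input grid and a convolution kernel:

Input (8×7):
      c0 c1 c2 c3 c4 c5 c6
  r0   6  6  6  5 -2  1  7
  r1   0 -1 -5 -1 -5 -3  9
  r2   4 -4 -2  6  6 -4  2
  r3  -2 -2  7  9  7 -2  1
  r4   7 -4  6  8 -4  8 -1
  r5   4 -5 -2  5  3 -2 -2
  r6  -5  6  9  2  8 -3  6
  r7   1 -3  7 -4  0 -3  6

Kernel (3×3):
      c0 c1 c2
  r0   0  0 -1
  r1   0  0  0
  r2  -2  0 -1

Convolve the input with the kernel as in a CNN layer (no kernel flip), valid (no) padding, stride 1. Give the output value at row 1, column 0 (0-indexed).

The receptive field on the input at this output position is [0 -1 -5 / 4 -4 -2 / -2 -2 7]. Elementwise product with the kernel and sum: -5·-1 + -2·-2 + 7·-1.

2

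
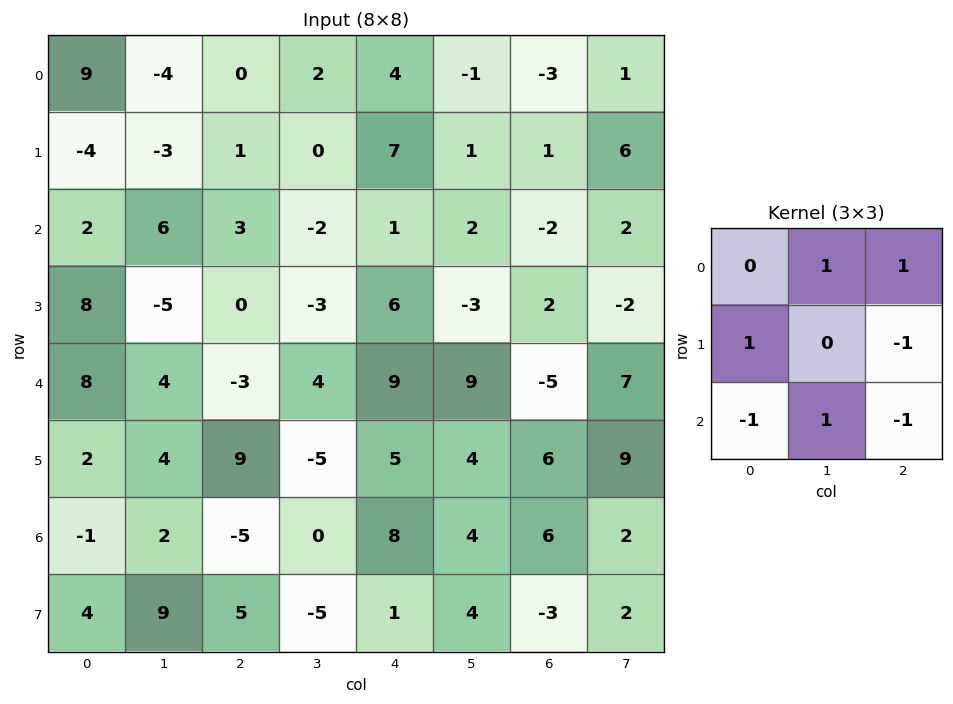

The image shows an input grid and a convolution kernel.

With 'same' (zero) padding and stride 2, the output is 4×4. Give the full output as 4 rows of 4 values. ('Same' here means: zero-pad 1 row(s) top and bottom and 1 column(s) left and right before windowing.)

3 -2 9 -8
0 17 16 14
-3 7 4 -5
-1 7 7 8

Output[0,0]: The receptive field on the zero-padded input at this output position is [0 0 0 / 0 9 -4 / 0 -4 -3]. Elementwise product with the kernel and sum: 0·1 + 0·1 + 0·1 + -4·-1 + 0·-1 + -4·1 + -3·-1.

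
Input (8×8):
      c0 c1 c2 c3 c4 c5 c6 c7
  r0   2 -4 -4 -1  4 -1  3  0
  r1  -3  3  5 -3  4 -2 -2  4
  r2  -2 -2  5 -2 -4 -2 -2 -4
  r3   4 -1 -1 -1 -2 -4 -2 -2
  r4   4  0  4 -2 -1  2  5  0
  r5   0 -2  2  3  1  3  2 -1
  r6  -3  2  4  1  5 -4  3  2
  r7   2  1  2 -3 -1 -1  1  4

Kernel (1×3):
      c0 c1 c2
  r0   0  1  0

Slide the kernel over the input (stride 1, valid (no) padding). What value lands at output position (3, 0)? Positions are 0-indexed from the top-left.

The receptive field on the input at this output position is [4 -1 -1]. Elementwise product with the kernel and sum: -1·1.

-1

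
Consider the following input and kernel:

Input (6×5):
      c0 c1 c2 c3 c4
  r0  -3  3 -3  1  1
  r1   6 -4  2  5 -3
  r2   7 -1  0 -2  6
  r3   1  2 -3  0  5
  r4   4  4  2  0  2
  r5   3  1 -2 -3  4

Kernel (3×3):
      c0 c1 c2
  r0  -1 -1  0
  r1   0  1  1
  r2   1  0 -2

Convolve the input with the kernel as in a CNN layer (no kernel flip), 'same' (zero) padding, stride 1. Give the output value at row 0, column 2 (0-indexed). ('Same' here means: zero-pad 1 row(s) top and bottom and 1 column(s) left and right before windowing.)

The receptive field on the zero-padded input at this output position is [0 0 0 / 3 -3 1 / -4 2 5]. Elementwise product with the kernel and sum: 0·-1 + 0·-1 + -3·1 + 1·1 + -4·1 + 5·-2.

-16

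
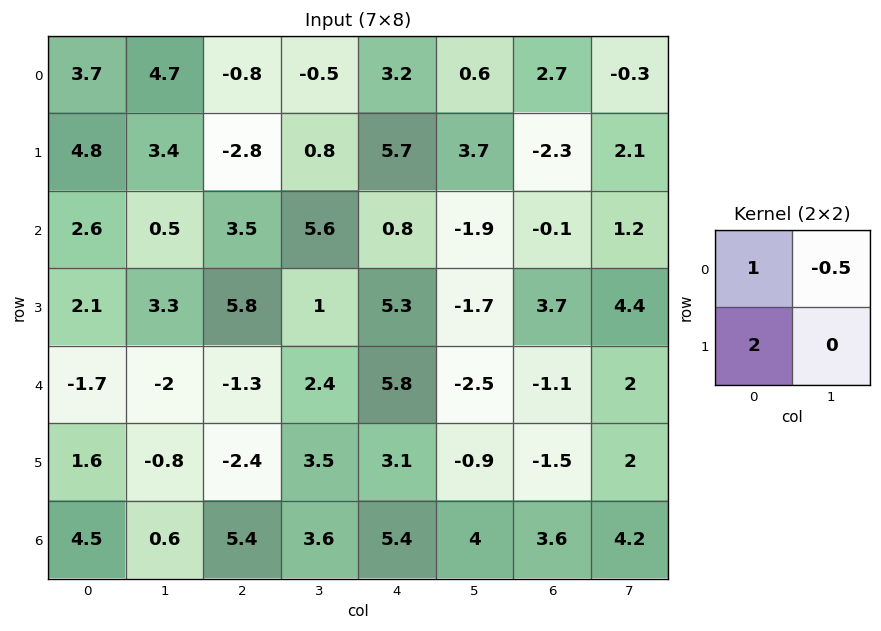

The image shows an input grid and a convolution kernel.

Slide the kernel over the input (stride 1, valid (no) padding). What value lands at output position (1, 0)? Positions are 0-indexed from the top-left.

The receptive field on the input at this output position is [4.8 3.4 / 2.6 0.5]. Elementwise product with the kernel and sum: 4.8·1 + 3.4·-0.5 + 2.6·2.

8.3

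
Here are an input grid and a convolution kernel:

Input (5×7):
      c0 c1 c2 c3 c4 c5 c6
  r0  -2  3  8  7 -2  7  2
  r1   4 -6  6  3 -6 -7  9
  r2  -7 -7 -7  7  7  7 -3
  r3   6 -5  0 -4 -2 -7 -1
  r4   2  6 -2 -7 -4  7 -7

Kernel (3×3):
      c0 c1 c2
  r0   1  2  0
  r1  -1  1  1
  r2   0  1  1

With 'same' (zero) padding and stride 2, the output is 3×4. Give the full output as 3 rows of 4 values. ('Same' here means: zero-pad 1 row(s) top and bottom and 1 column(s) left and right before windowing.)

-1 21 -15 4
-5 9 -11 0
20 -20 2 -23

Output[0,0]: The receptive field on the zero-padded input at this output position is [0 0 0 / 0 -2 3 / 0 4 -6]. Elementwise product with the kernel and sum: 0·1 + 0·2 + 0·-1 + -2·1 + 3·1 + 4·1 + -6·1.
Output[0,1]: The receptive field on the zero-padded input at this output position is [0 0 0 / 3 8 7 / -6 6 3]. Elementwise product with the kernel and sum: 0·1 + 0·2 + 3·-1 + 8·1 + 7·1 + 6·1 + 3·1.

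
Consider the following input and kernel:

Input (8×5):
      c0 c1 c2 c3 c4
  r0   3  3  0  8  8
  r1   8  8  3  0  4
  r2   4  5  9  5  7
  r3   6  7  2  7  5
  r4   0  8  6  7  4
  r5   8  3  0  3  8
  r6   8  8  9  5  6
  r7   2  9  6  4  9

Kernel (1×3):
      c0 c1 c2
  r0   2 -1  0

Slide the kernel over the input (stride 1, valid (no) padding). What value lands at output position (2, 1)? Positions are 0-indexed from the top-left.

1

The receptive field on the input at this output position is [5 9 5]. Elementwise product with the kernel and sum: 5·2 + 9·-1.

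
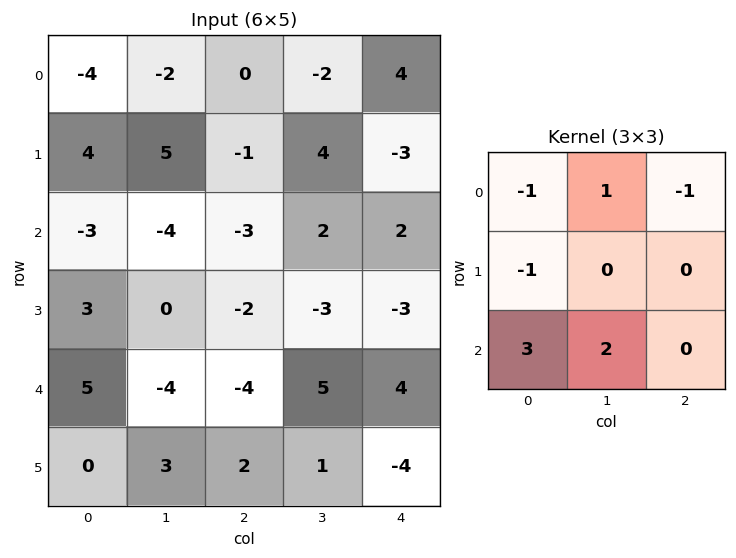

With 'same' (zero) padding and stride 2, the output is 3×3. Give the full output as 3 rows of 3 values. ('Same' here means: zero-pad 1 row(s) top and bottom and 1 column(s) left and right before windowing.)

8 15 8
5 -10 -24
3 18 -10

Output[0,0]: The receptive field on the zero-padded input at this output position is [0 0 0 / 0 -4 -2 / 0 4 5]. Elementwise product with the kernel and sum: 0·-1 + 0·1 + 0·-1 + 0·-1 + 0·3 + 4·2.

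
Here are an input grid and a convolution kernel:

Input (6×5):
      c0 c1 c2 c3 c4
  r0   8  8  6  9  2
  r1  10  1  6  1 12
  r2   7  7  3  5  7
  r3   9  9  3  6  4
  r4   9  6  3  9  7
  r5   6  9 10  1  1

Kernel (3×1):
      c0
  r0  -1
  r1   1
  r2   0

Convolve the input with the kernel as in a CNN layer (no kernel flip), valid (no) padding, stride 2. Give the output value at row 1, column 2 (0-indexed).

-3

The receptive field on the input at this output position is [7 / 4 / 7]. Elementwise product with the kernel and sum: 7·-1 + 4·1.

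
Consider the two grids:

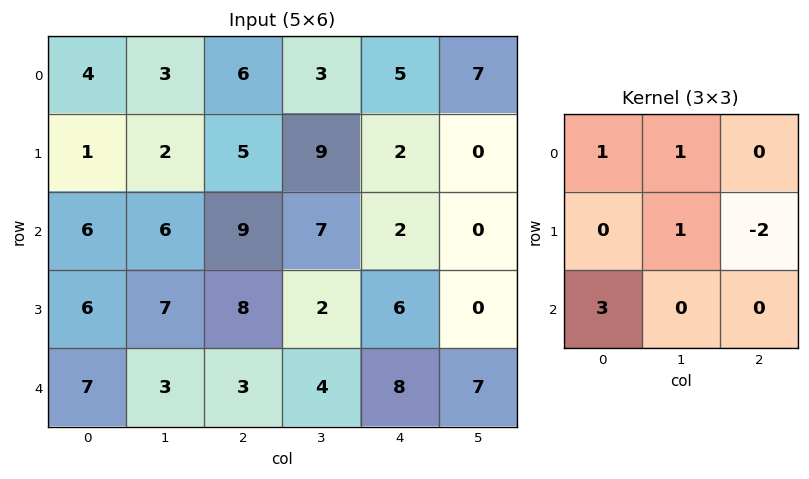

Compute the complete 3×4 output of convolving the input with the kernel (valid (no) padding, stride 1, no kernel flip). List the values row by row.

Output[0,0]: The receptive field on the input at this output position is [4 3 6 / 1 2 5 / 6 6 9]. Elementwise product with the kernel and sum: 4·1 + 3·1 + 2·1 + 5·-2 + 6·3.

17 14 41 31
9 23 41 19
24 28 15 27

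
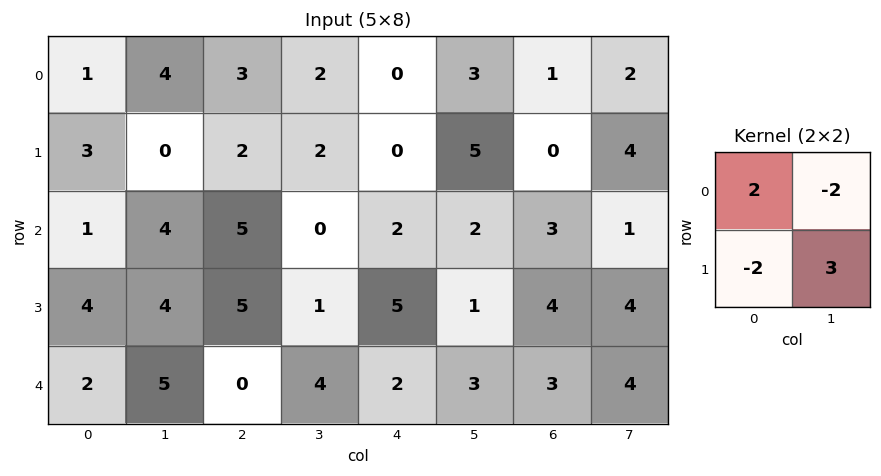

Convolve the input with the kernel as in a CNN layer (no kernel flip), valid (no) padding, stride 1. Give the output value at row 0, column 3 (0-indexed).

The receptive field on the input at this output position is [2 0 / 2 0]. Elementwise product with the kernel and sum: 2·2 + 0·-2 + 2·-2 + 0·3.

0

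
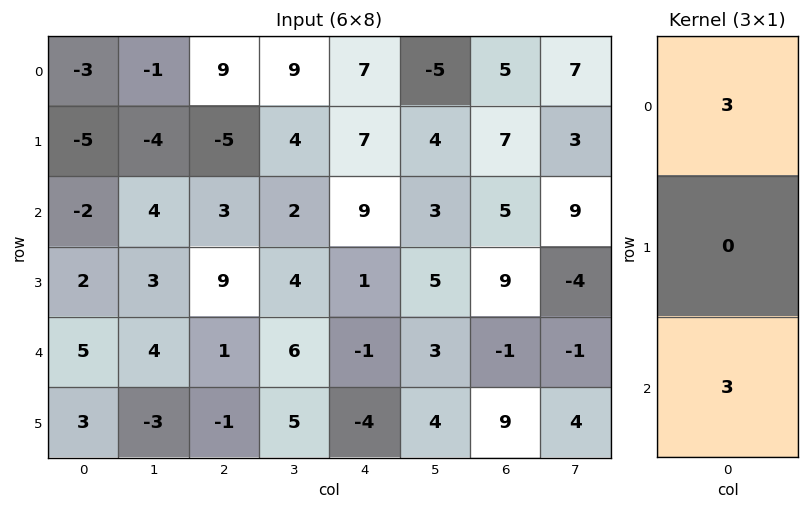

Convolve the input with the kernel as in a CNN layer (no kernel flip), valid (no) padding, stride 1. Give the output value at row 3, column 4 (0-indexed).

The receptive field on the input at this output position is [1 / -1 / -4]. Elementwise product with the kernel and sum: 1·3 + -4·3.

-9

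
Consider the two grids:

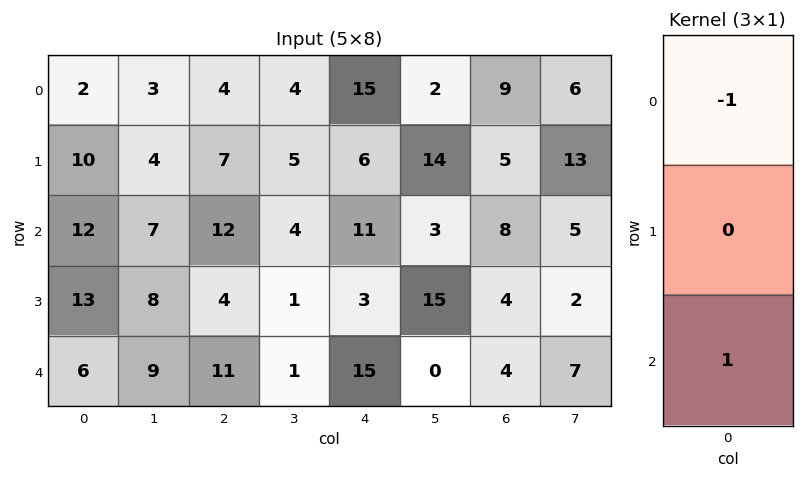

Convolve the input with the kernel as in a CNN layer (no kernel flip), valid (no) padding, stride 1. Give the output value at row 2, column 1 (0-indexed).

The receptive field on the input at this output position is [7 / 8 / 9]. Elementwise product with the kernel and sum: 7·-1 + 9·1.

2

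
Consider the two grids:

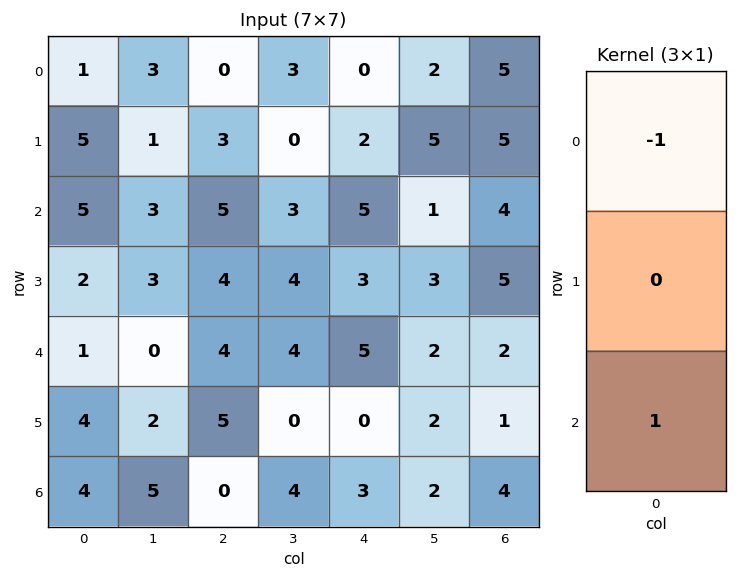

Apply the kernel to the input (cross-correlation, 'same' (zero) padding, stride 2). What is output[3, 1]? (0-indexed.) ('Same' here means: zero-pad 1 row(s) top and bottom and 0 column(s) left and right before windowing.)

The receptive field on the zero-padded input at this output position is [5 / 0 / 0]. Elementwise product with the kernel and sum: 5·-1 + 0·1.

-5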